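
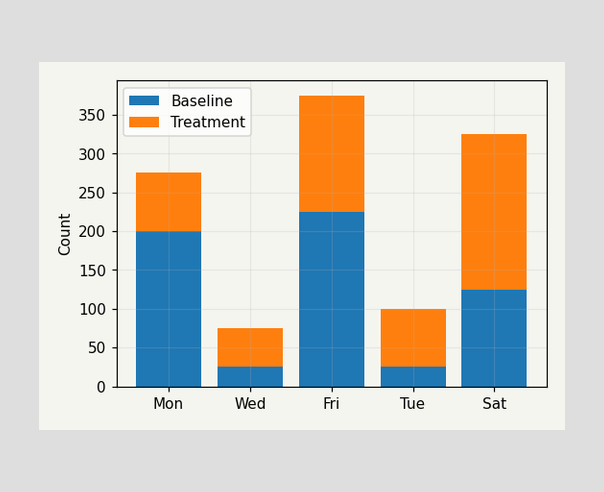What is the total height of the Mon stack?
The Mon stack's top reaches 275 on the y-axis.

275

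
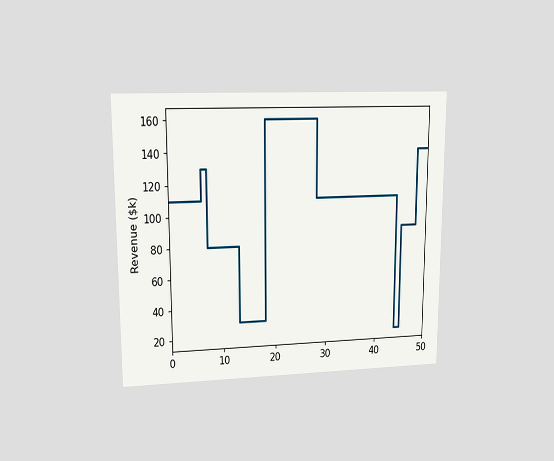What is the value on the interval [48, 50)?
The chart is viewed at a slight angle. On [48, 50) the step sits at $140k.

$140k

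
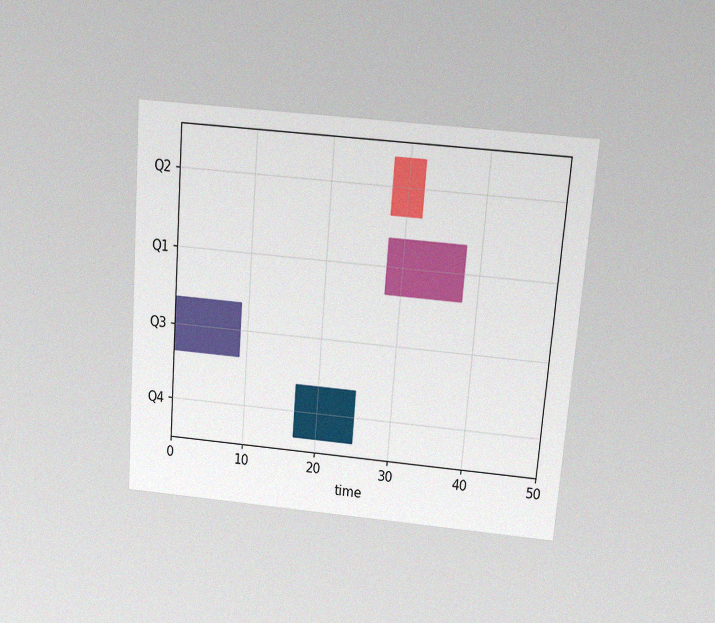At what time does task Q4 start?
17

The chart is tilted about 5° clockwise and viewed slightly from above, with some photo noise. The Q4 bar begins at t=17.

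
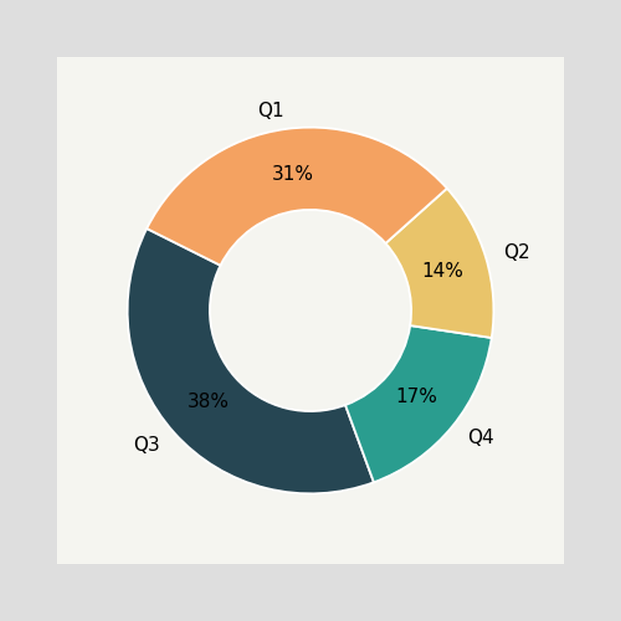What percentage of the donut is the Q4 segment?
The Q4 segment takes up 17% of the ring.

17%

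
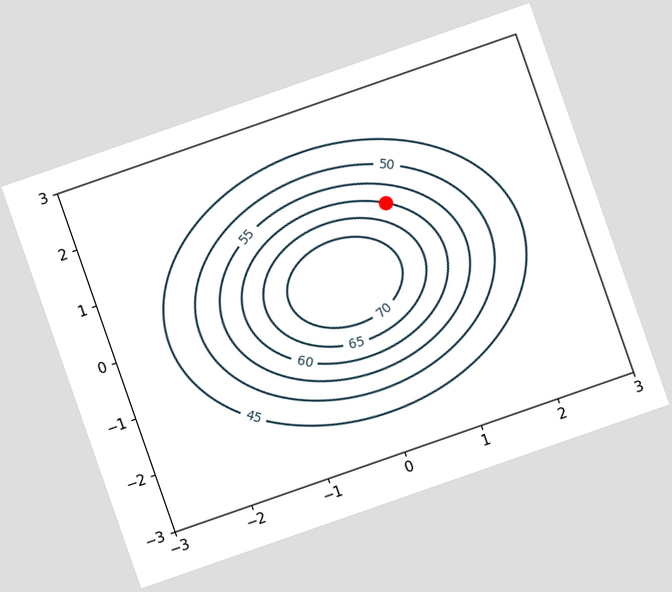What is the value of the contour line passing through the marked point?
60

The chart is tilted about 19° counter-clockwise. The marked point sits on the contour labelled 60.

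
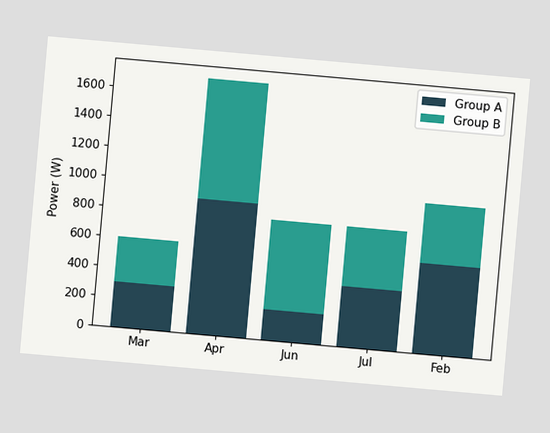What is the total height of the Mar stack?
The chart is tilted about 5° clockwise. The Mar stack's top reaches 600W on the y-axis.

600W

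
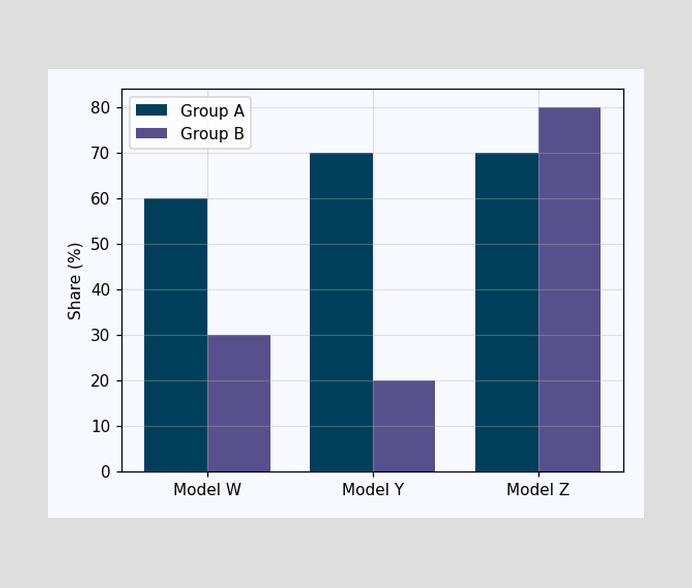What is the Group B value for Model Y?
20%

The Group B bar at Model Y reaches 20% on the y-axis.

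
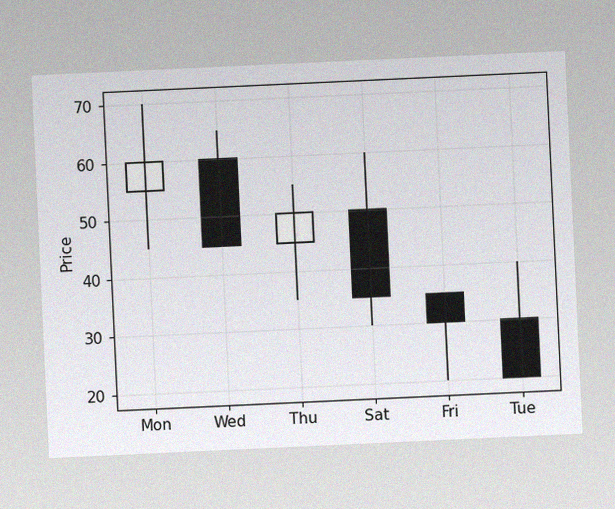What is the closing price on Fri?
The chart is tilted about 3° counter-clockwise, with some photo noise. The Fri candle closes at 30.

30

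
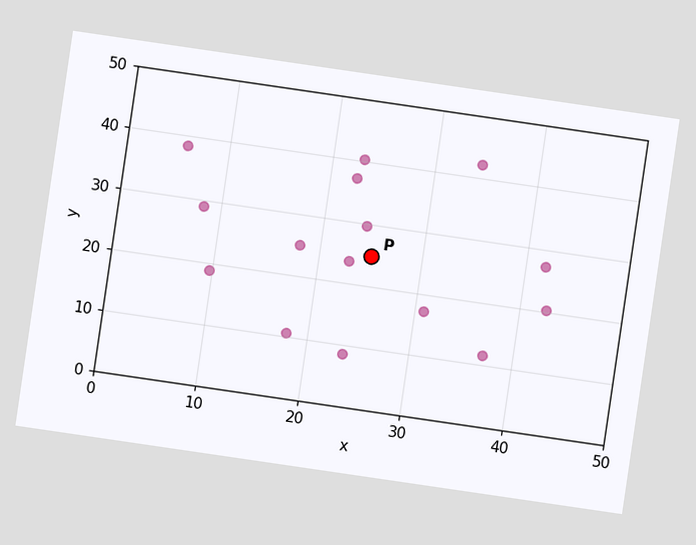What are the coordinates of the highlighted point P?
(25, 25)

The chart is tilted about 8° clockwise. Following the gridlines from P to each axis, P sits at (25, 25).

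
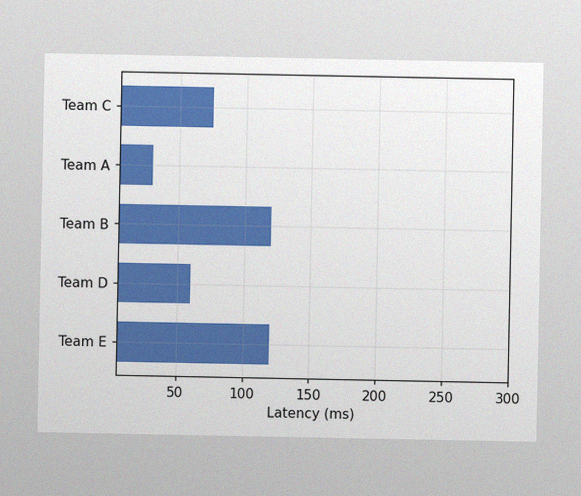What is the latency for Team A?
The image has some photo noise and uneven lighting. Reading along the chart's x-axis, the Team A bar reaches 30ms.

30ms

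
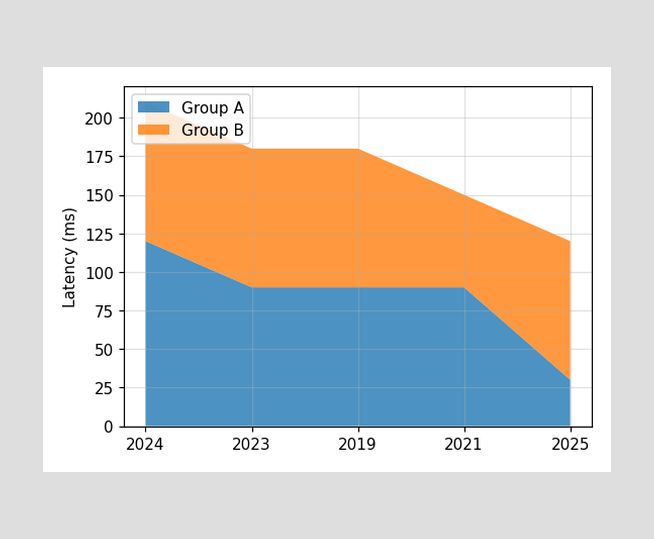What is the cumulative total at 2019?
180ms

The stacked total at 2019 reaches 180ms.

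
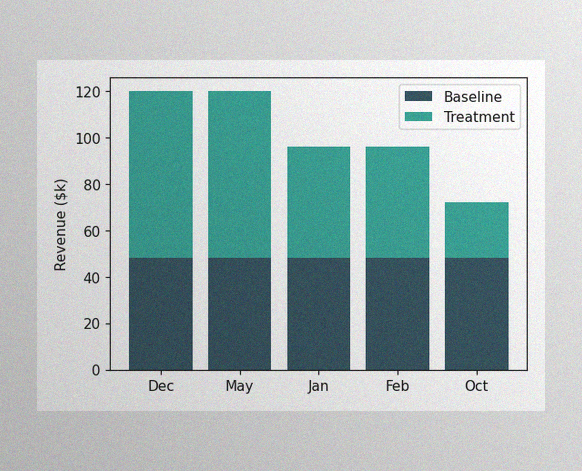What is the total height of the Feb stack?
$96k

The image has some photo noise and uneven lighting. The Feb stack's top reaches $96k on the y-axis.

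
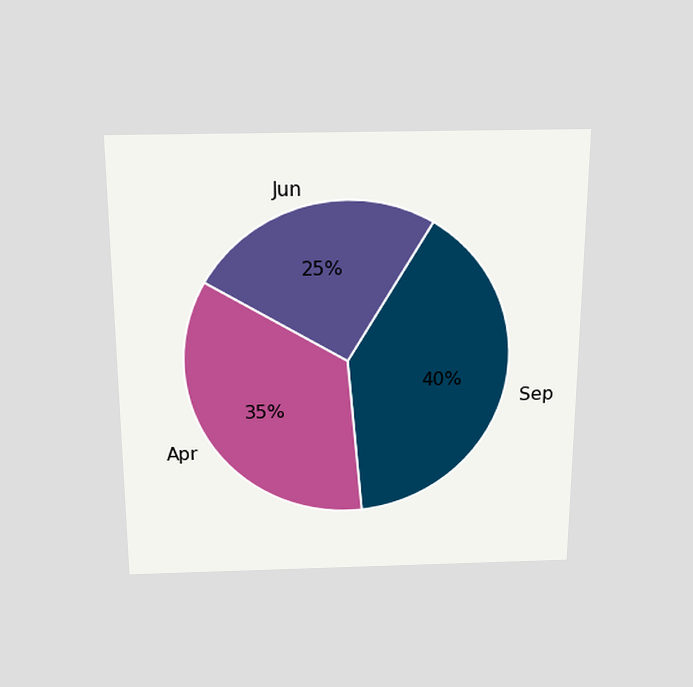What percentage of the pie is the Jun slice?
The chart is viewed slightly from above. The Jun slice takes up 25% of the pie.

25%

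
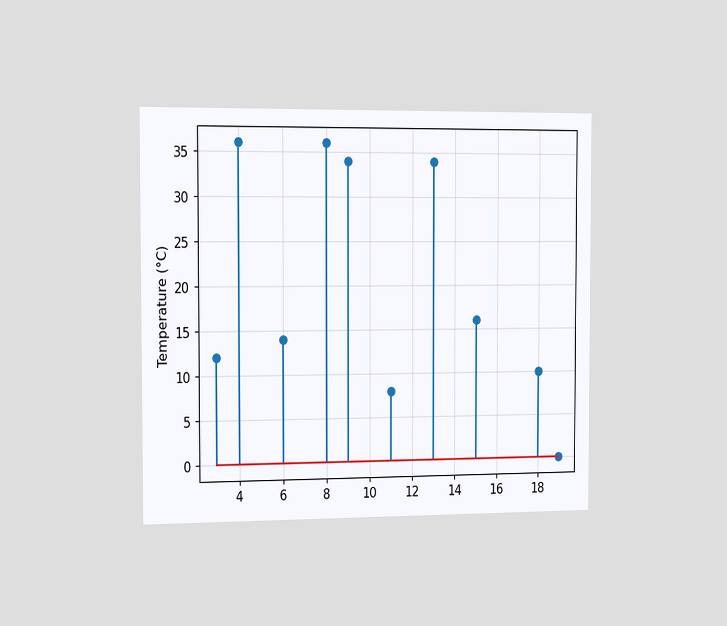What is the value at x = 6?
The chart is viewed slightly from the left. The stem at x=6 reaches 14°C.

14°C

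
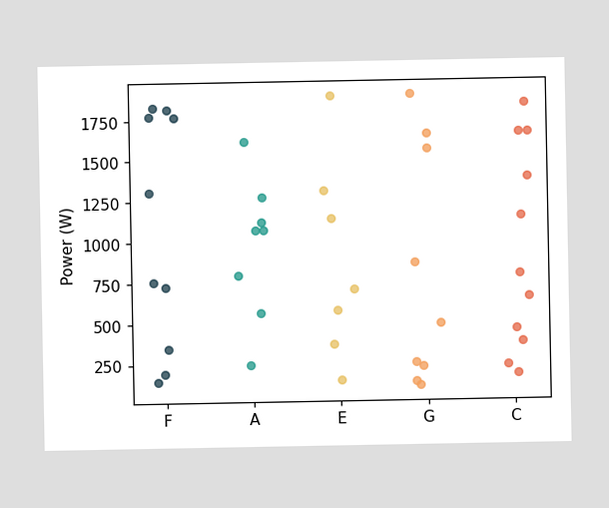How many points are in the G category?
Counting the markers in the G column gives 9.

9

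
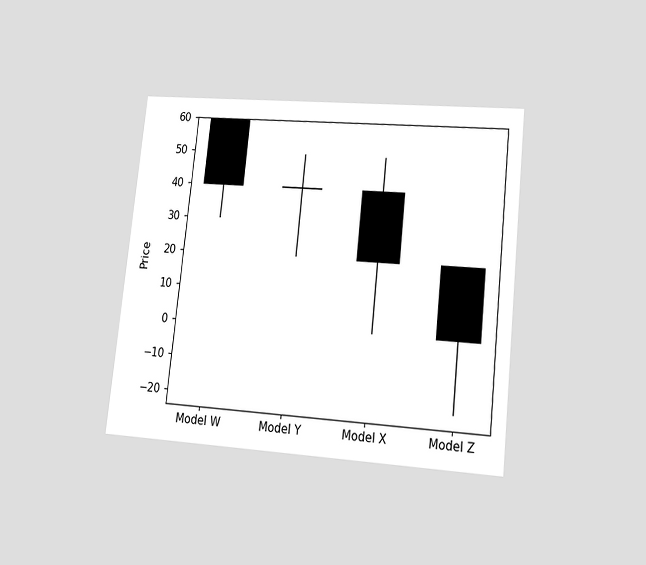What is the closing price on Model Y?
The chart is tilted about 6° clockwise and viewed at a slight angle. The Model Y candle closes at 40.

40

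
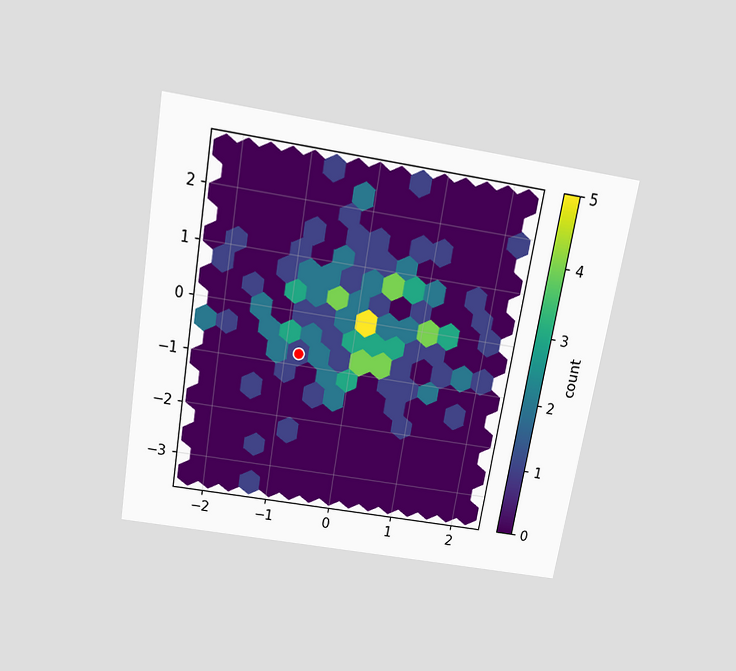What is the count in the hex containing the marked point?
The chart is tilted about 10° clockwise and viewed slightly from above. The marked hex reads 1 on the colorbar.

1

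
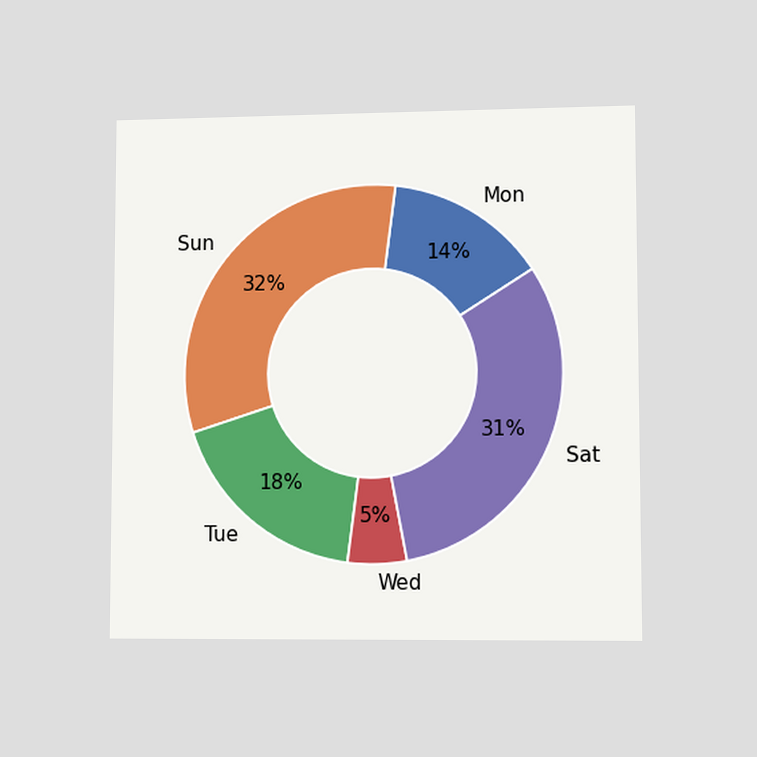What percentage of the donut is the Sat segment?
The chart is viewed at a slight angle. The Sat segment takes up 31% of the ring.

31%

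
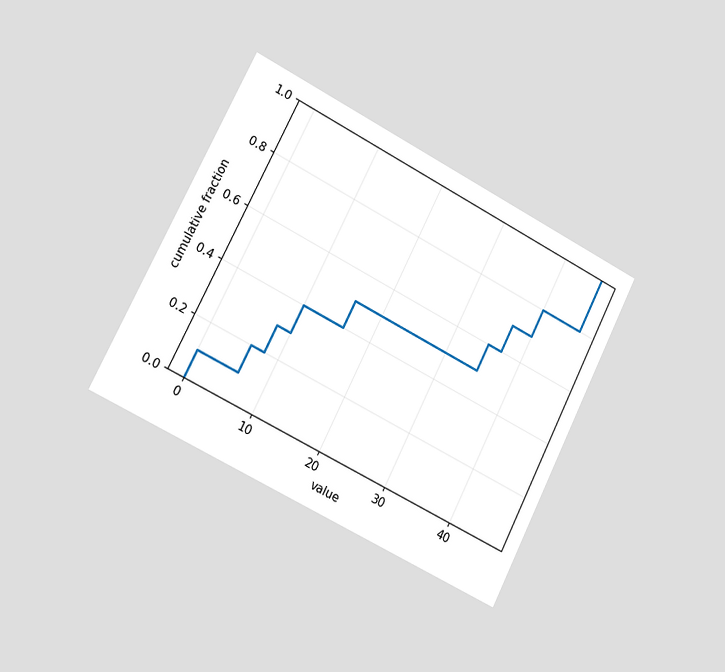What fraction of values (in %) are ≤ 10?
The chart is tilted about 27° clockwise and viewed slightly from the left. At x=10 the ECDF step is at 40%.

40%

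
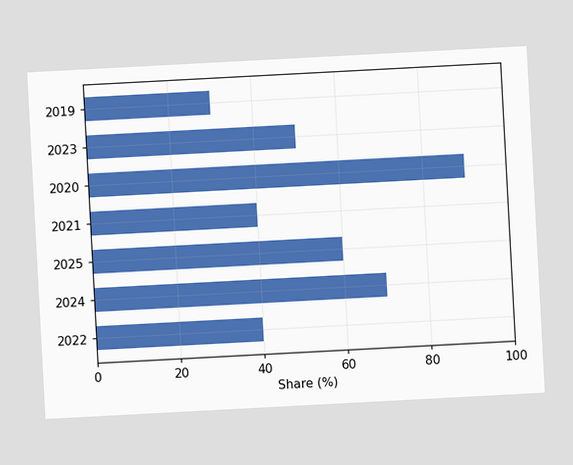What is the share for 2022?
40%

The chart is tilted about 3° counter-clockwise. Reading along the chart's x-axis, the 2022 bar reaches 40%.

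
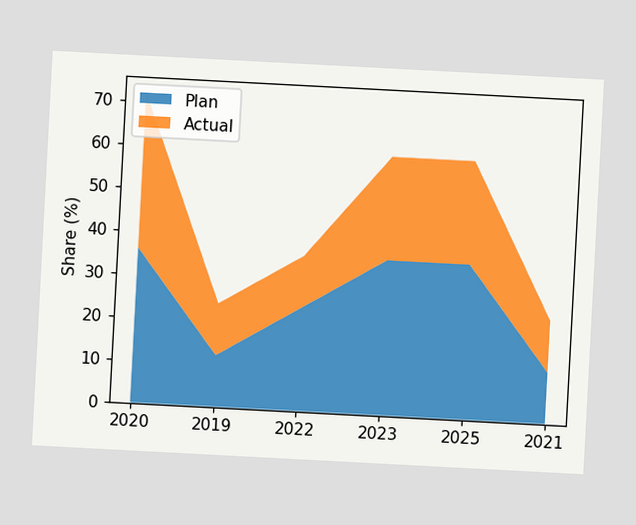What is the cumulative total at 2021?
24%

The chart is tilted about 3° clockwise. The stacked total at 2021 reaches 24%.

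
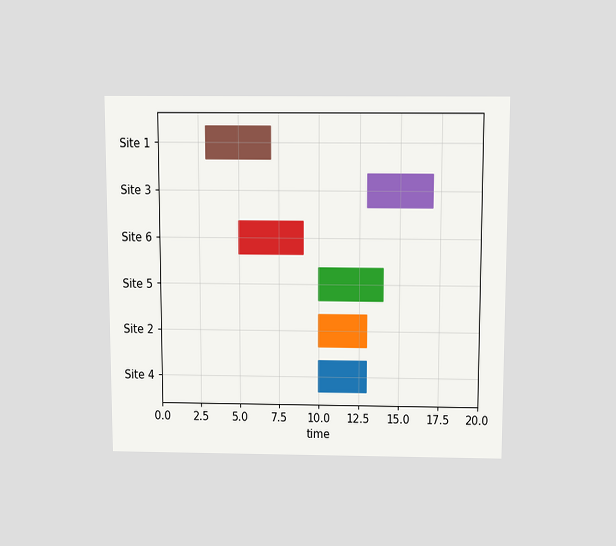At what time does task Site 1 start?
The chart is viewed slightly from above. The Site 1 bar begins at t=3.

3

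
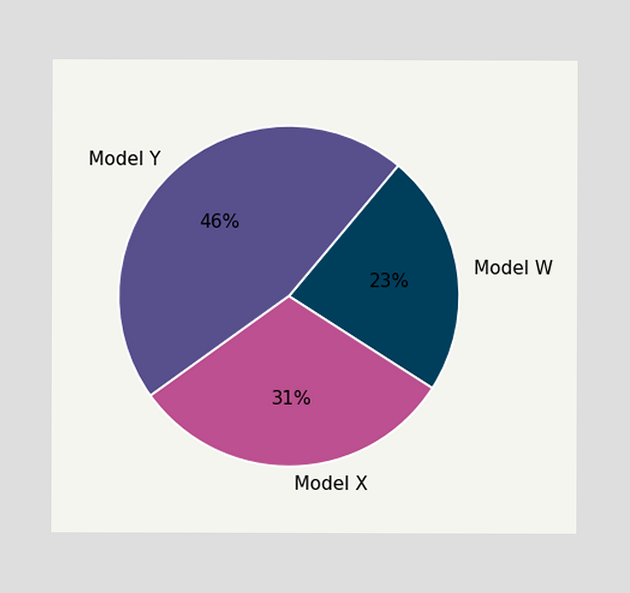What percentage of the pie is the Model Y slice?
The Model Y slice takes up 46% of the pie.

46%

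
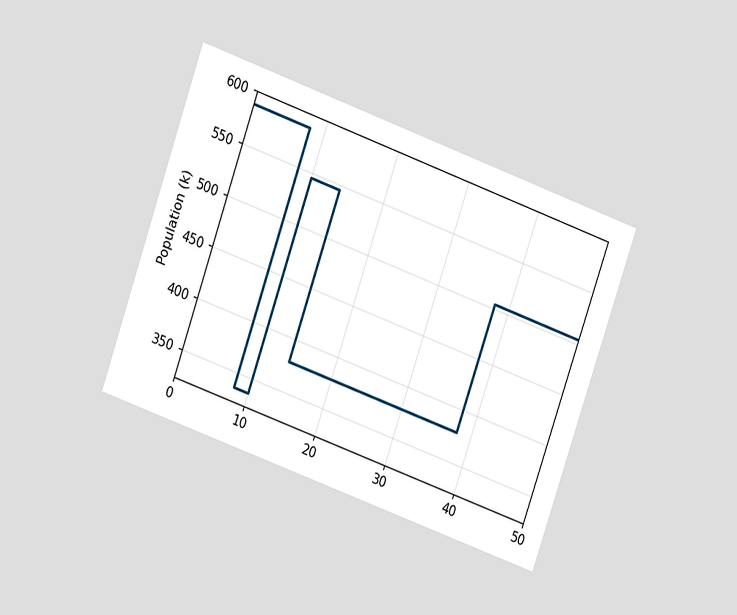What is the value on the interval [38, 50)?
504k

The chart is tilted about 20° clockwise and viewed at a slight angle. On [38, 50) the step sits at 504k.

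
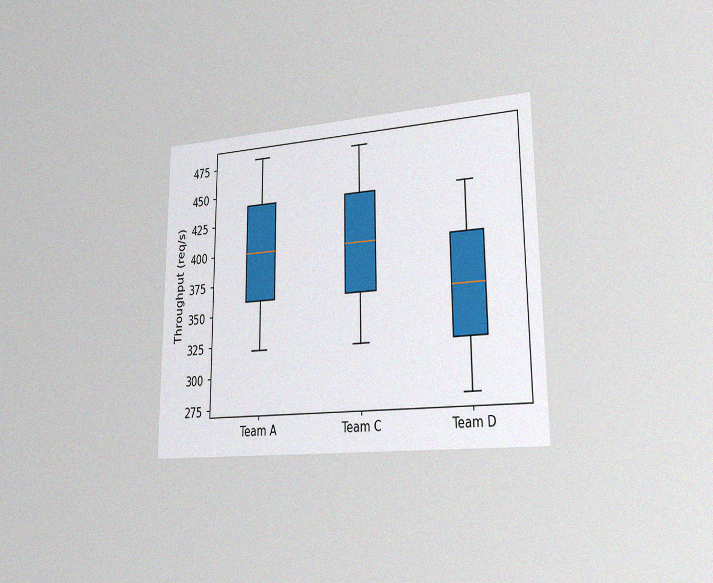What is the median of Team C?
400req/s

The chart is viewed slightly from the right, with some photo noise. The median line in the Team C box sits at 400req/s.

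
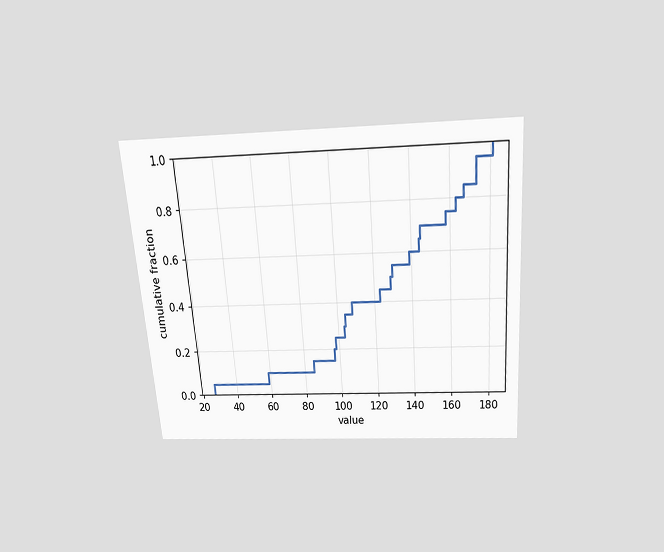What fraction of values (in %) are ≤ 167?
The chart is tilted about 4° counter-clockwise and viewed slightly from above. At x=167 the ECDF step is at 85%.

85%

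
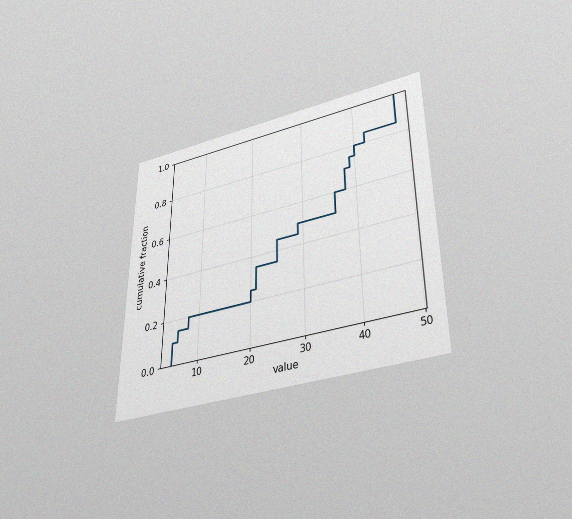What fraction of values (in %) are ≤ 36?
60%

The chart is viewed slightly from below, with some photo noise. At x=36 the ECDF step is at 60%.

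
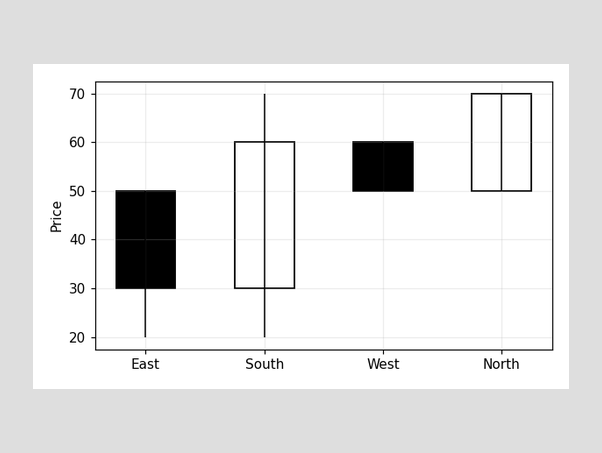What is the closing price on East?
The East candle closes at 30.

30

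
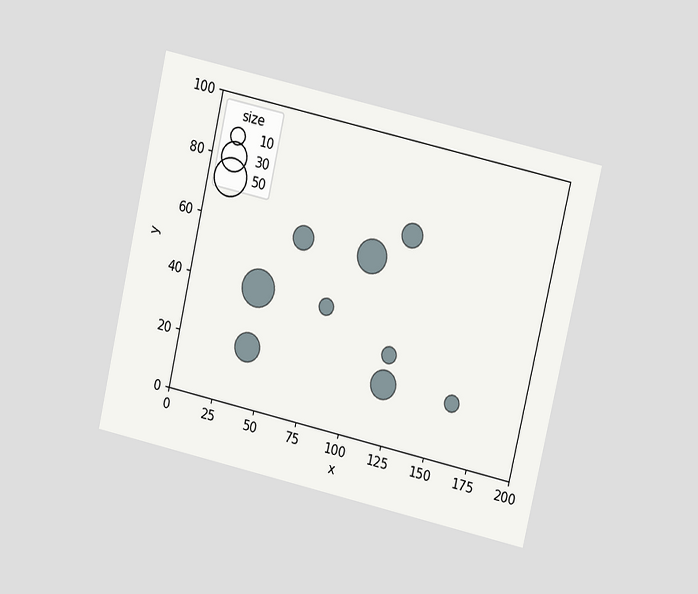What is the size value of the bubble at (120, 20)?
The chart is tilted about 13° clockwise and viewed at a slight angle. Matching the bubble at (120, 20) against the size legend gives 30.

30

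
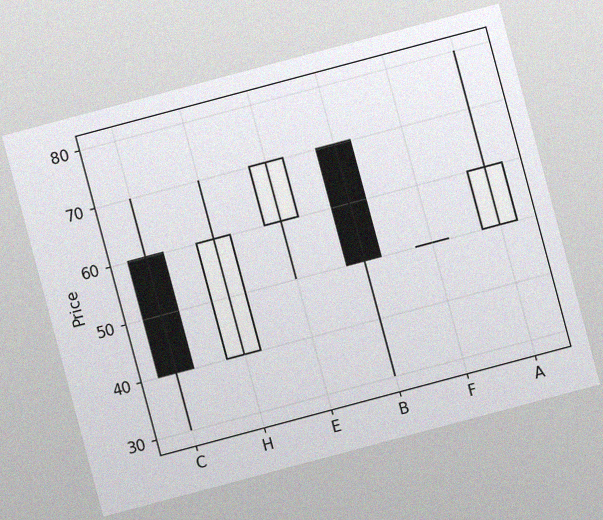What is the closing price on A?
60

The chart is tilted about 15° counter-clockwise, with some photo noise. The A candle closes at 60.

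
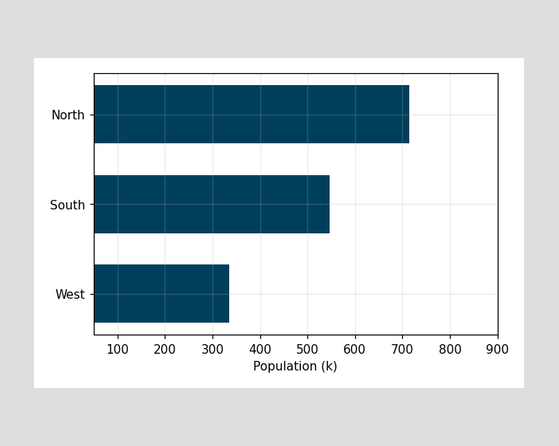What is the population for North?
714k

Reading along the chart's x-axis, the North bar reaches 714k.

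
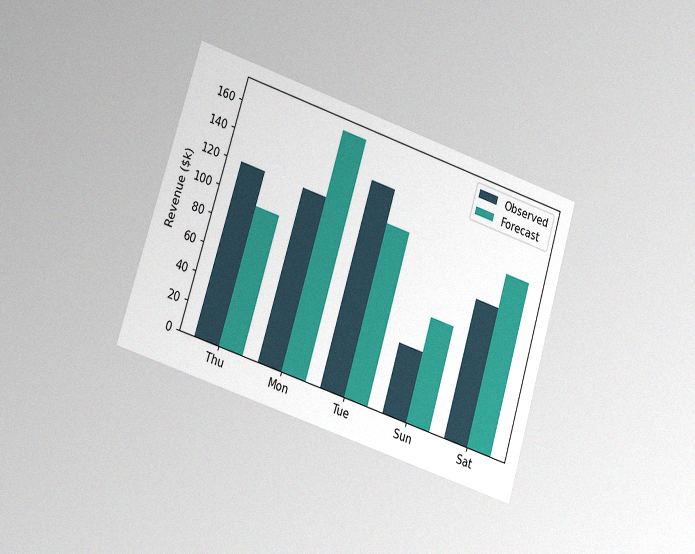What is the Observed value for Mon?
$120k

The chart is tilted about 17° clockwise and viewed at a slight angle, with some photo noise. The Observed bar at Mon reaches $120k on the y-axis.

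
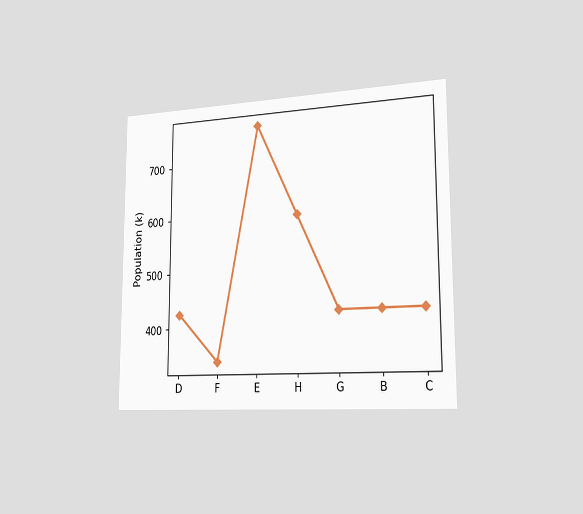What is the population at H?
595k

The chart is viewed slightly from the right. At H, the line is at 595k.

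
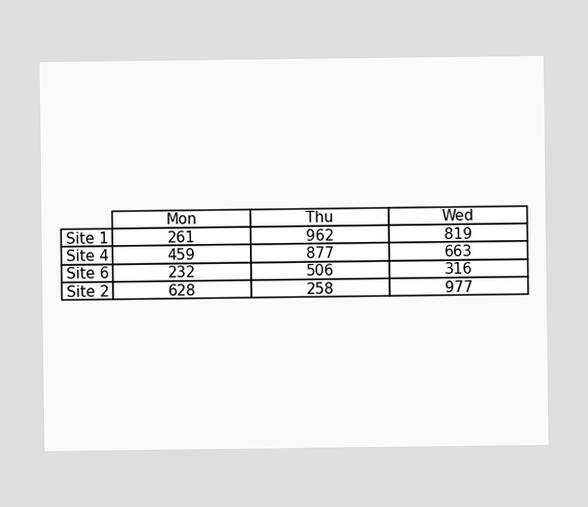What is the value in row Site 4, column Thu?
877

The (Site 4, Thu) cell reads 877.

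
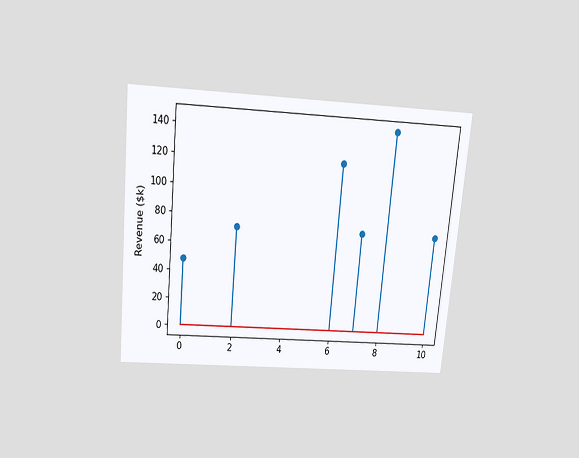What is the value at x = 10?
$72k

The chart is tilted about 5° clockwise and viewed slightly from above. The stem at x=10 reaches $72k.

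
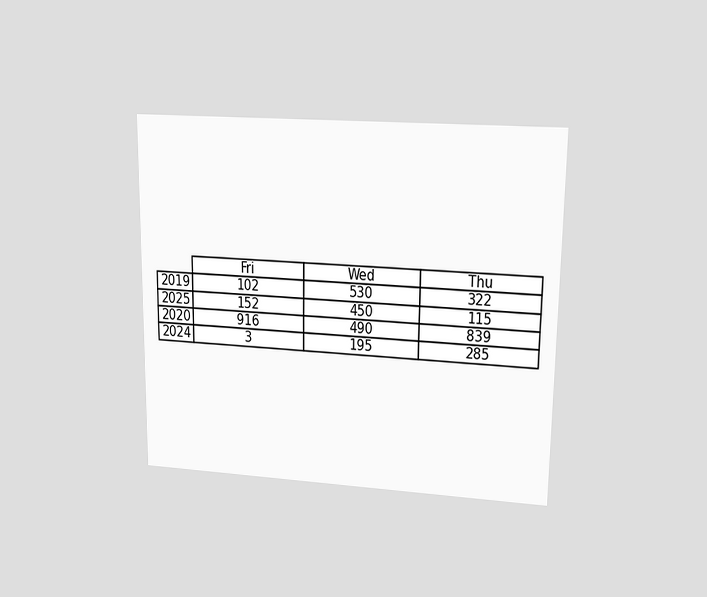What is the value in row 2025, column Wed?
The chart is viewed at a slight angle. The (2025, Wed) cell reads 450.

450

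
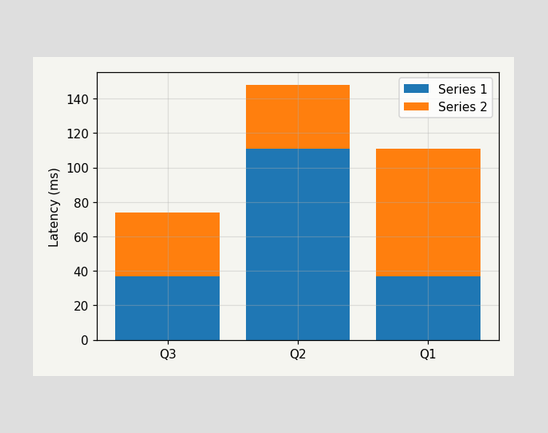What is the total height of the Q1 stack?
The Q1 stack's top reaches 111ms on the y-axis.

111ms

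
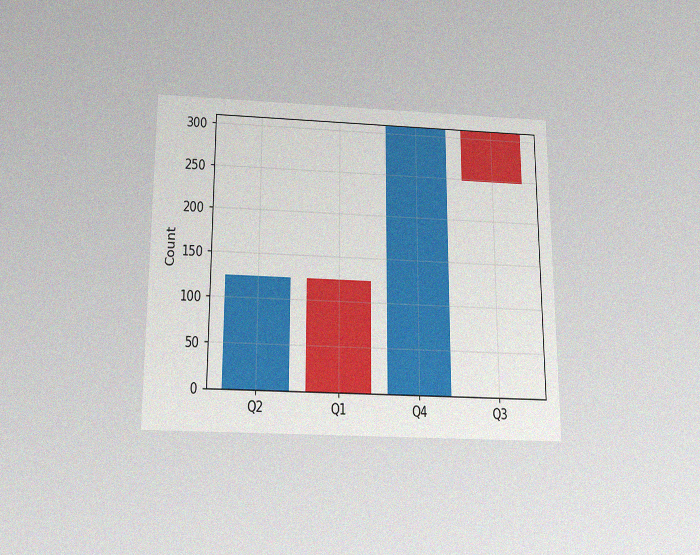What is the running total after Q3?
The chart is viewed slightly from below, with some photo noise. After Q3 the running total reaches 248.

248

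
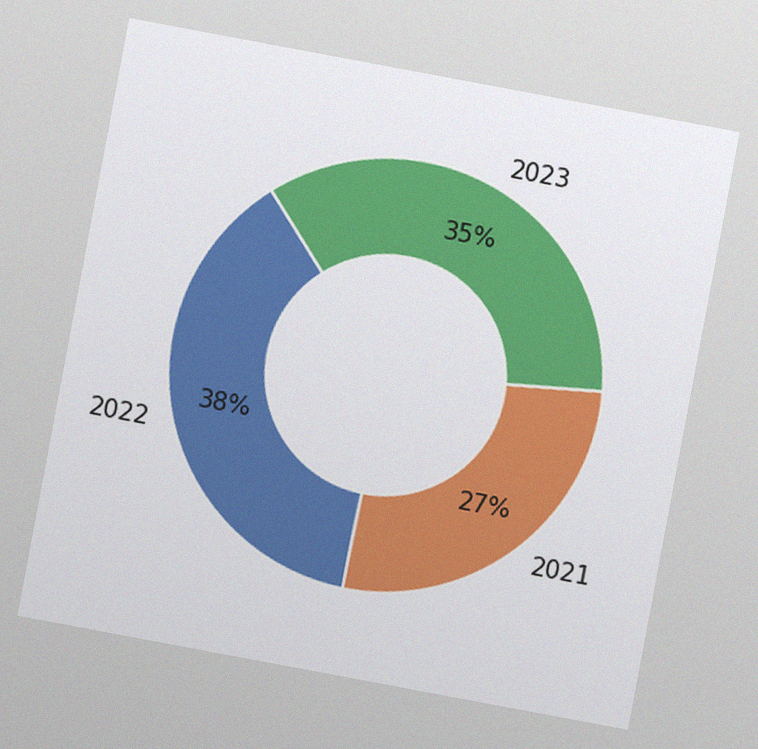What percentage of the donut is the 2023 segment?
The chart is tilted about 11° clockwise, with some photo noise. The 2023 segment takes up 35% of the ring.

35%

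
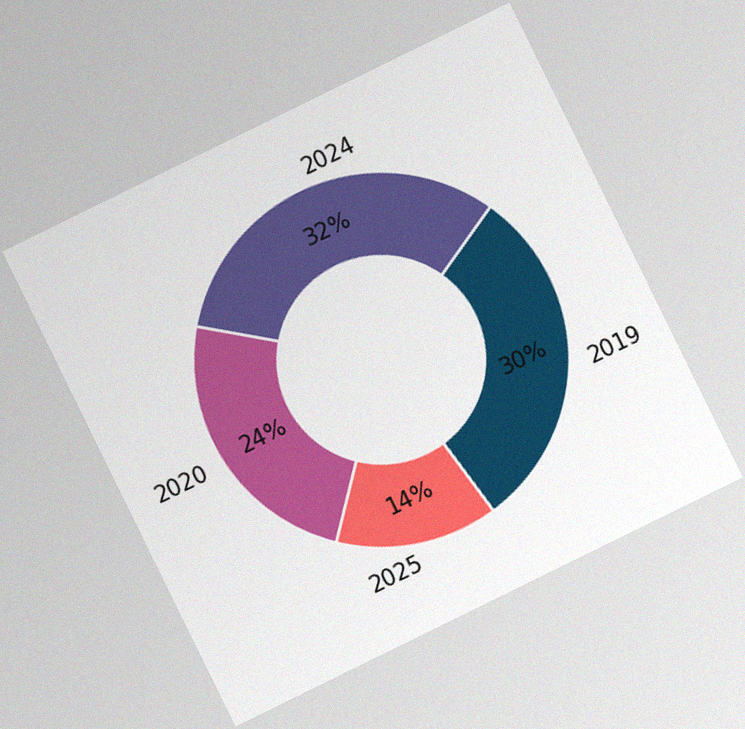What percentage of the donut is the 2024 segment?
The chart is tilted about 26° counter-clockwise, with some photo noise. The 2024 segment takes up 32% of the ring.

32%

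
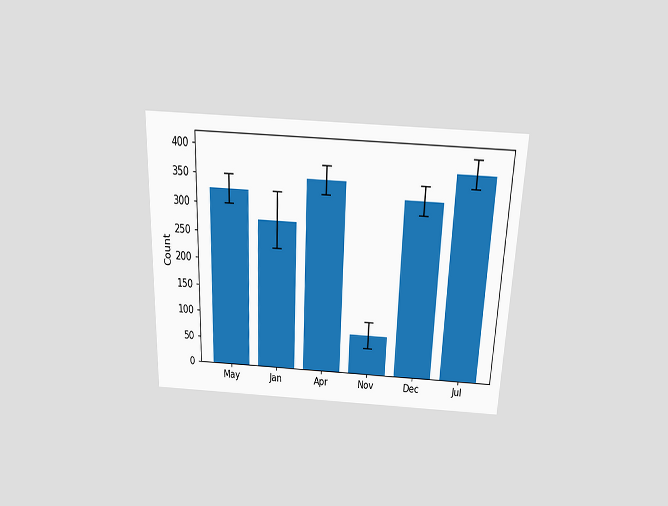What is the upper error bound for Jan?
The chart is tilted about 2° clockwise and viewed slightly from above. The Jan bar's upper whisker reaches 325.

325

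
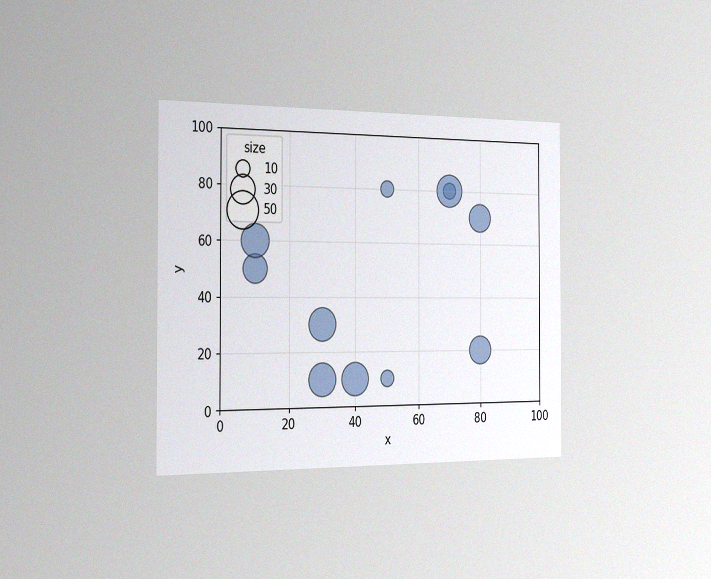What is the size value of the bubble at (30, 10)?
The chart is viewed slightly from the left, with some photo noise. Matching the bubble at (30, 10) against the size legend gives 40.

40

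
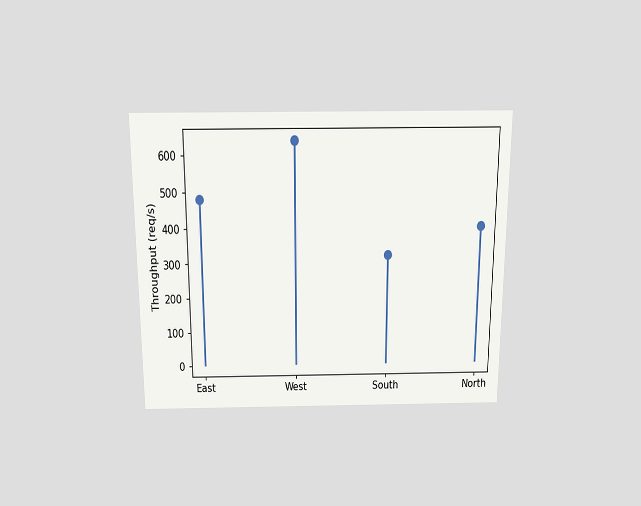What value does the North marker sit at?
400req/s

The chart is viewed slightly from above. The North marker sits at 400req/s.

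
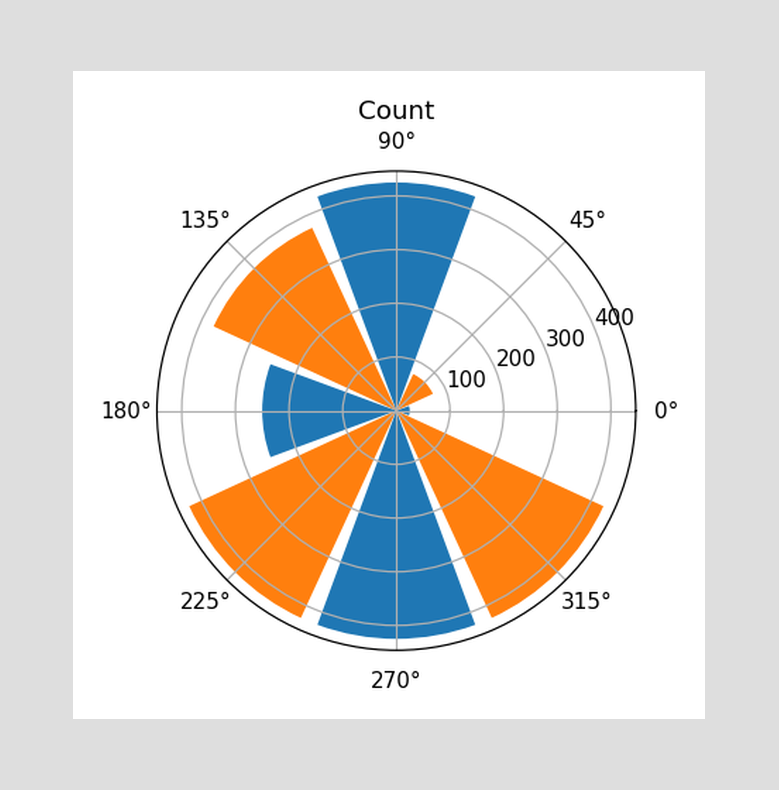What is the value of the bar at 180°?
The bar at 180° reaches 250 on the radial axis.

250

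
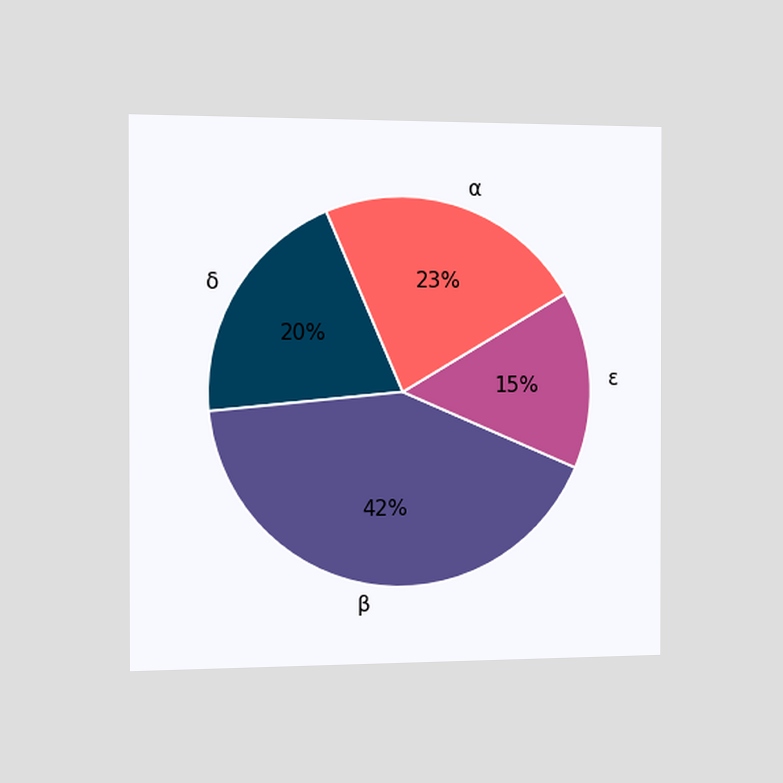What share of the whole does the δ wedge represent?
20%

The chart is viewed slightly from the left. The δ slice takes up 20% of the pie.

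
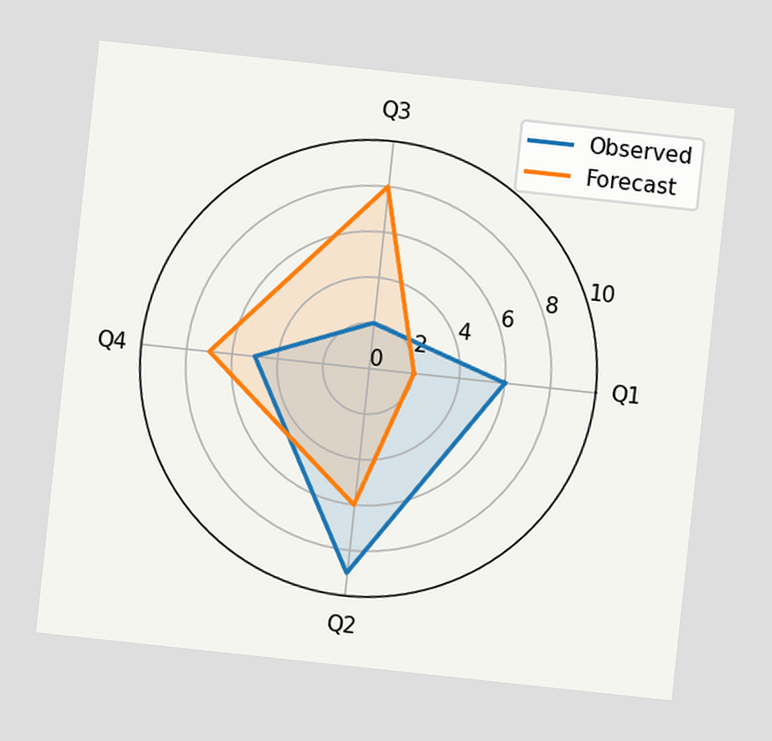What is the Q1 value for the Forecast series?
2

The chart is tilted about 6° clockwise. On the Q1 axis, Forecast reaches 2.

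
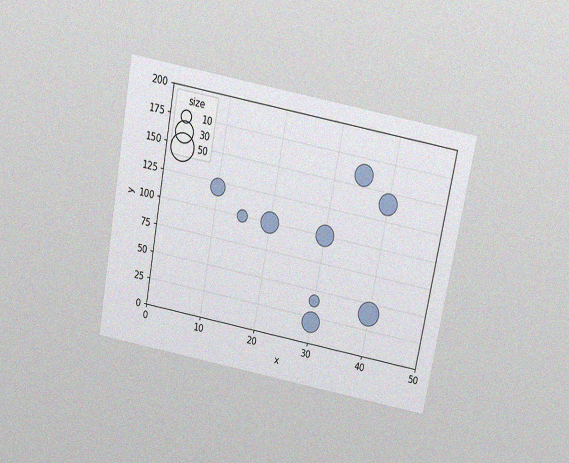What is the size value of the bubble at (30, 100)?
The chart is tilted about 11° clockwise and viewed slightly from above, with some photo noise. Matching the bubble at (30, 100) against the size legend gives 30.

30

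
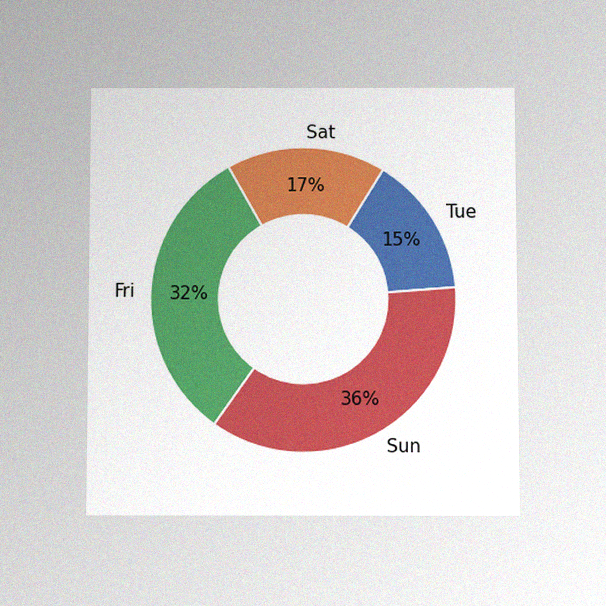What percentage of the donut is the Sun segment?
36%

The chart is viewed slightly from below, with some photo noise. The Sun segment takes up 36% of the ring.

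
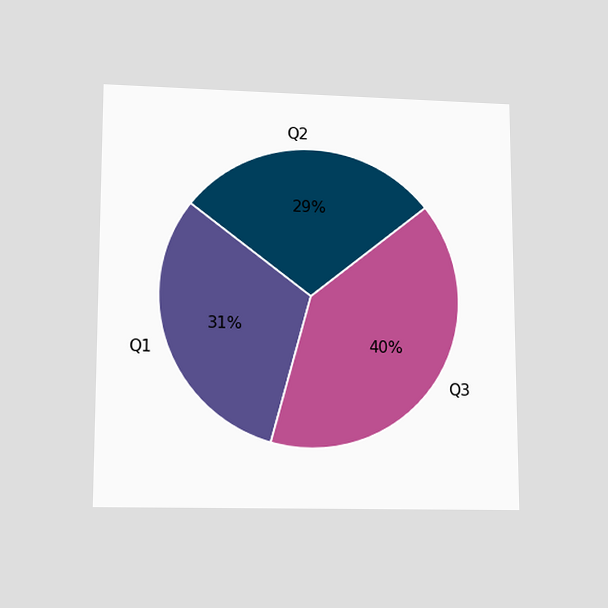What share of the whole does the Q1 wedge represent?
31%

The chart is viewed at a slight angle. The Q1 slice takes up 31% of the pie.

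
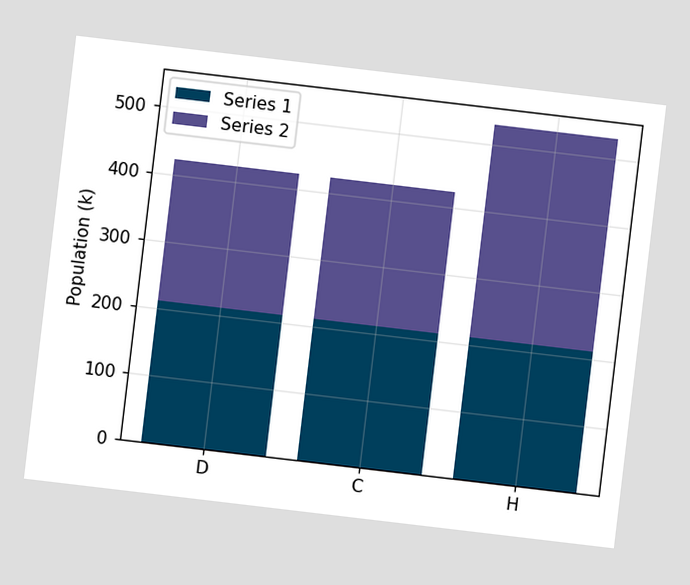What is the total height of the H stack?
The chart is tilted about 7° clockwise. The H stack's top reaches 530k on the y-axis.

530k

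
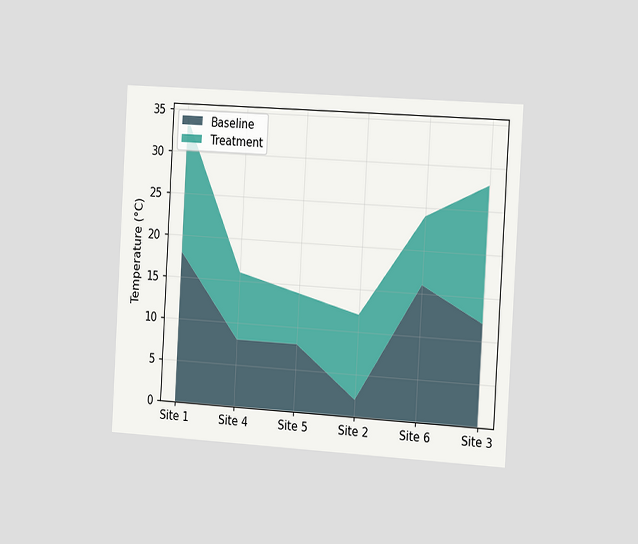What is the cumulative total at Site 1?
The chart is tilted about 3° clockwise and viewed slightly from the right. The stacked total at Site 1 reaches 34°C.

34°C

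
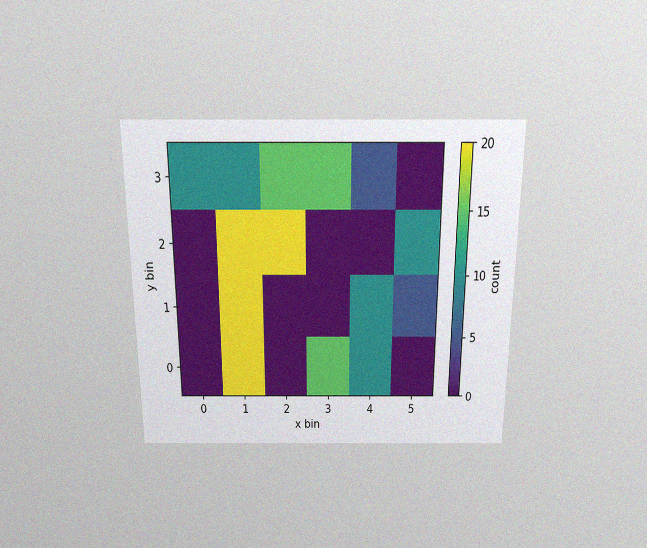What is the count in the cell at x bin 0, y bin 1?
0

The chart is viewed slightly from above, with some photo noise. Matching the cell (0, 1) against the colorbar gives 0.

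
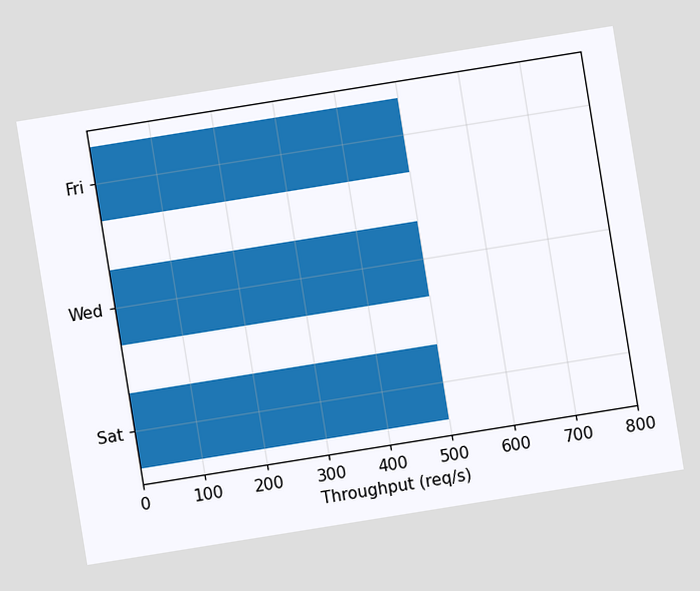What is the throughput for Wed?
The chart is tilted about 9° counter-clockwise. Reading along the chart's x-axis, the Wed bar reaches 500req/s.

500req/s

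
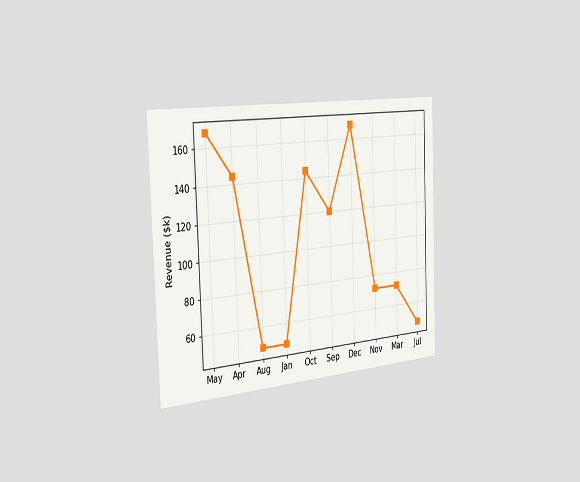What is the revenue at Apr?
The chart is tilted about 2° counter-clockwise and viewed slightly from the left. At Apr, the line is at $144k.

$144k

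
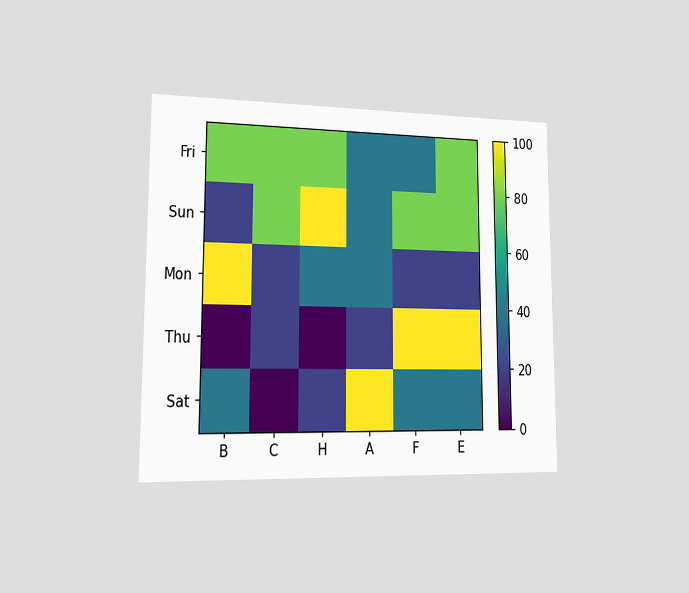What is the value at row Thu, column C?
The chart is viewed slightly from the left. Matching cell (Thu, C) against the colorbar gives 20.

20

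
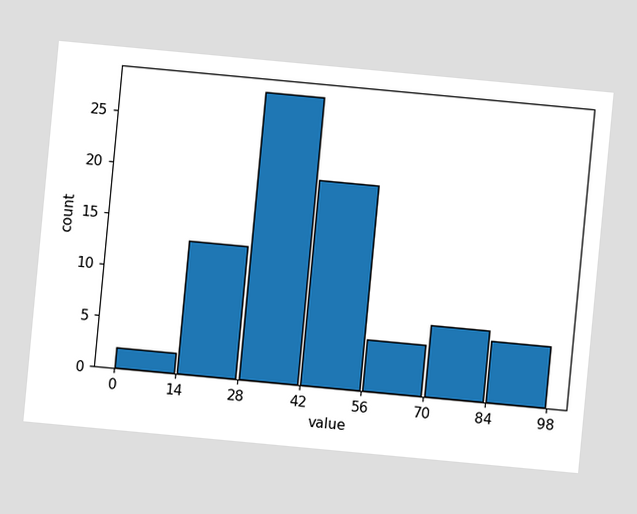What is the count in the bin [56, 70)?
5

The chart is tilted about 5° clockwise. The [56, 70) bin has height 5.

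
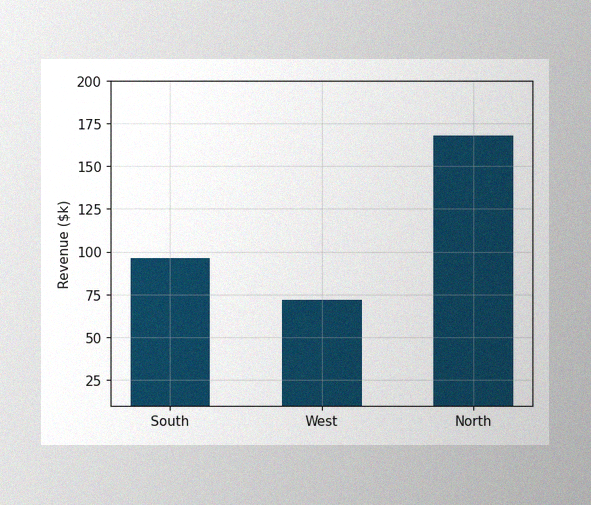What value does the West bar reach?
$72k

The image has some photo noise and uneven lighting. Reading along the chart's y-axis, the West bar reaches $72k.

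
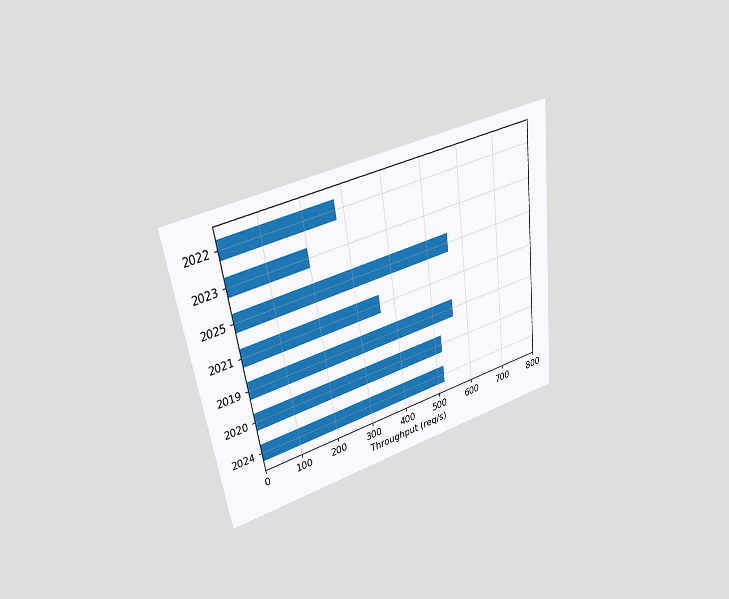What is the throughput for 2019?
560req/s

The chart is tilted about 8° counter-clockwise and viewed slightly from above. Reading along the chart's x-axis, the 2019 bar reaches 560req/s.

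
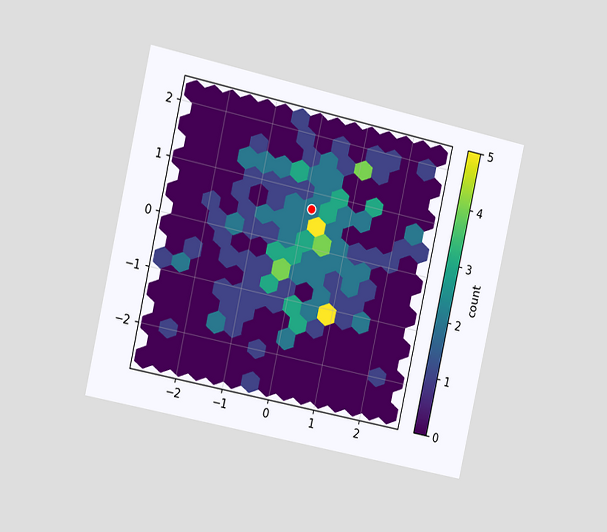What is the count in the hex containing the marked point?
2

The chart is tilted about 12° clockwise and viewed slightly from the left. The marked hex reads 2 on the colorbar.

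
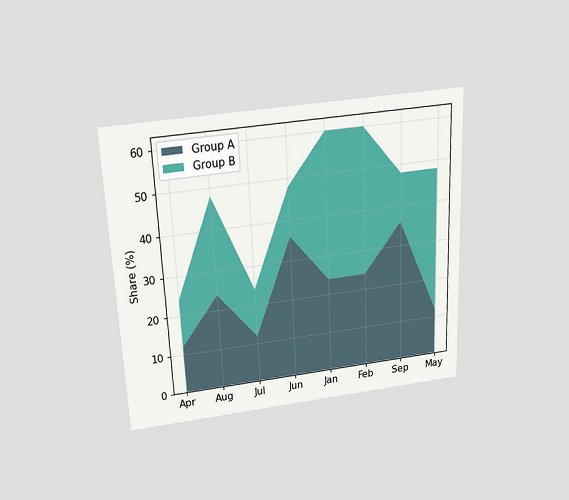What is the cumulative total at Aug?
The chart is tilted about 3° counter-clockwise and viewed slightly from above. The stacked total at Aug reaches 48%.

48%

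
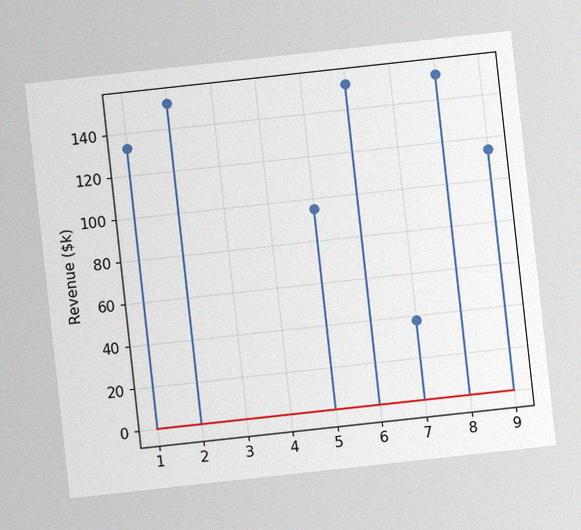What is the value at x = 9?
The chart is tilted about 6° counter-clockwise, with some photo noise. The stem at x=9 reaches $114k.

$114k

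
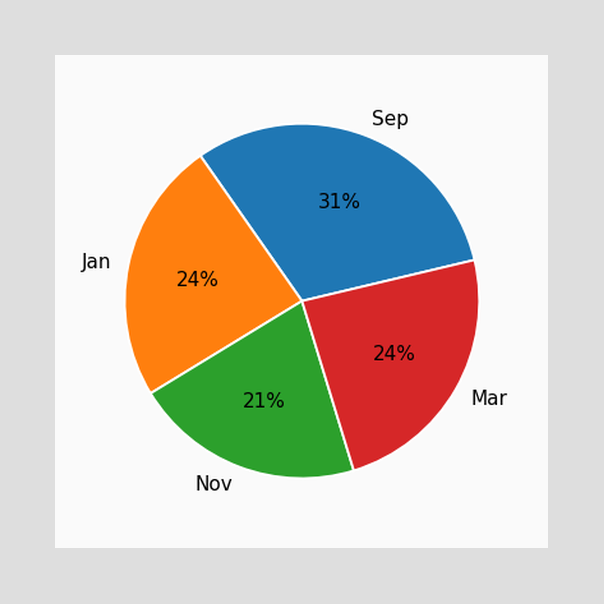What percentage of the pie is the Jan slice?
24%

The Jan slice takes up 24% of the pie.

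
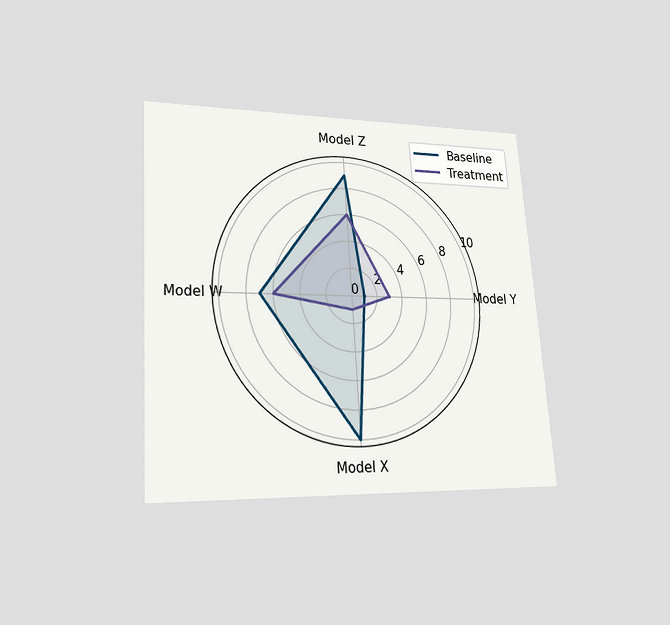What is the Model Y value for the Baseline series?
1

The chart is tilted about 4° counter-clockwise and viewed at a slight angle. On the Model Y axis, Baseline reaches 1.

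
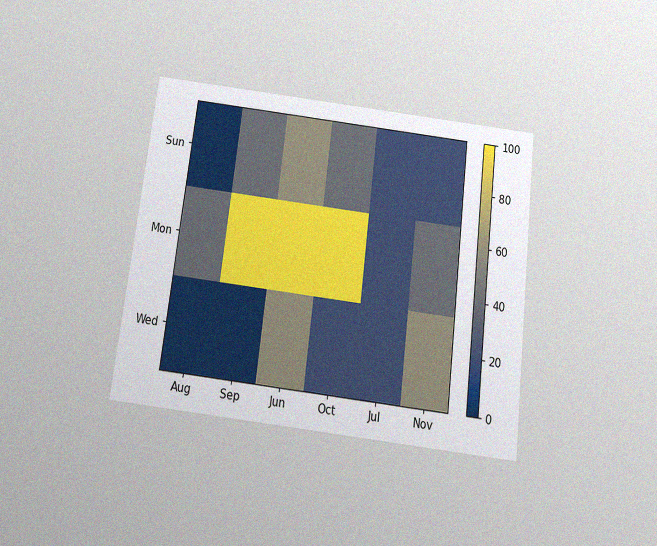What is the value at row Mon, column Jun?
The chart is tilted about 7° clockwise and viewed slightly from below, with some photo noise. Matching cell (Mon, Jun) against the colorbar gives 100.

100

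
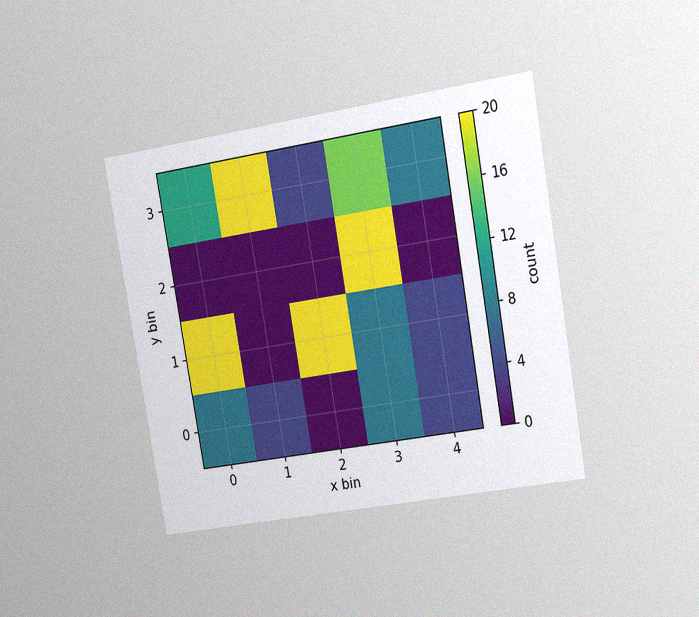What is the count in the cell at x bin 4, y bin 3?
The chart is tilted about 10° counter-clockwise and viewed slightly from the right, with some photo noise. Matching the cell (4, 3) against the colorbar gives 8.

8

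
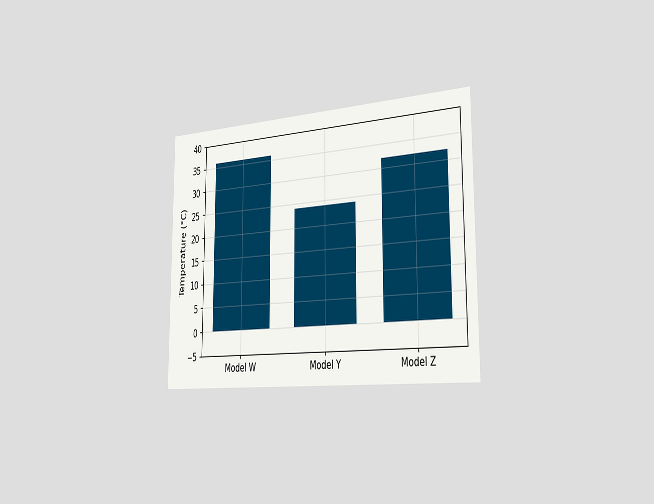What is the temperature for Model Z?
32°C

The chart is viewed slightly from the right. Reading along the chart's y-axis, the Model Z bar reaches 32°C.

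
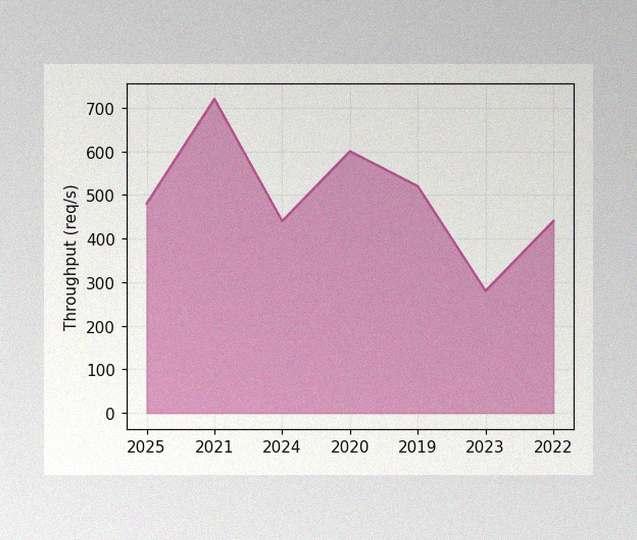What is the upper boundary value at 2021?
The image has some photo noise and uneven lighting. At 2021 the upper boundary is at 720req/s.

720req/s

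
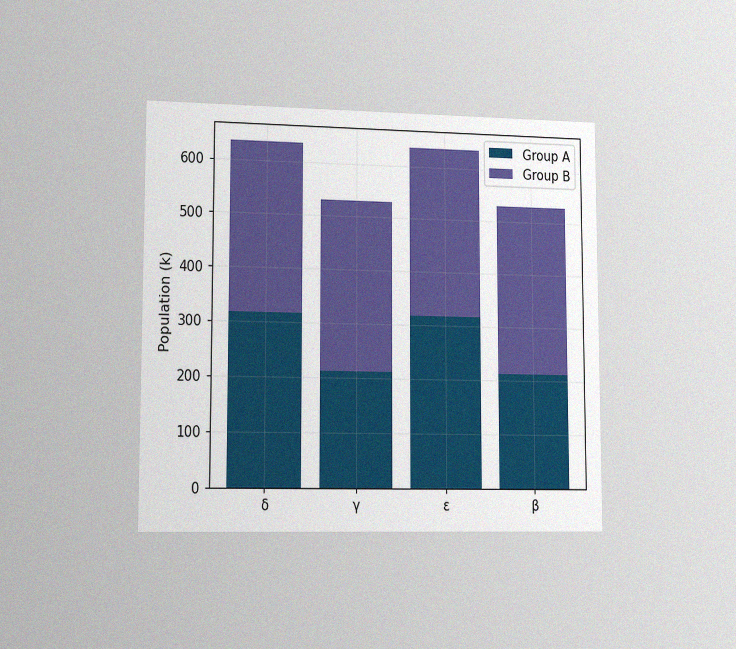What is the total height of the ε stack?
The chart is viewed slightly from the left, with some photo noise. The ε stack's top reaches 636k on the y-axis.

636k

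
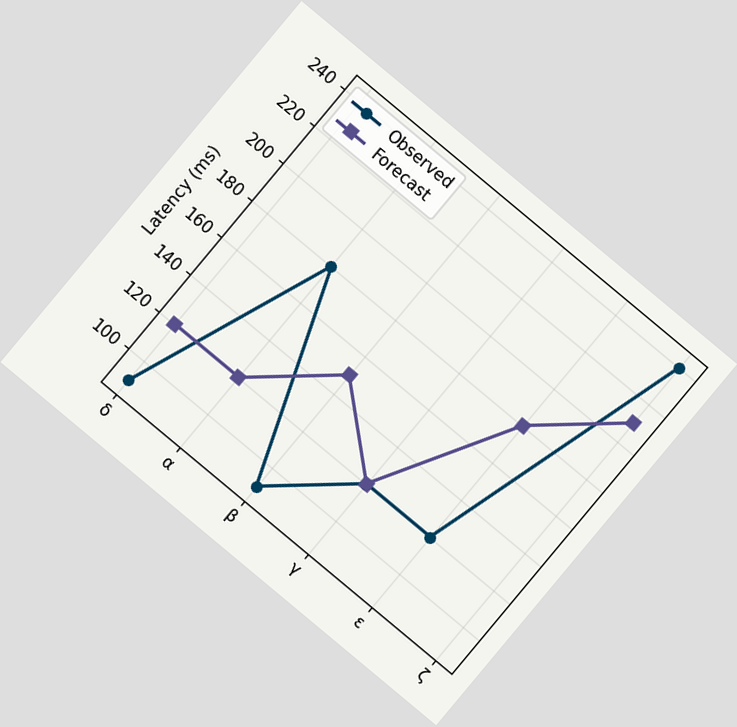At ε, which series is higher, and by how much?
Forecast, by 60ms

The chart is tilted about 40° clockwise. At ε, Forecast sits above the other line by 60ms.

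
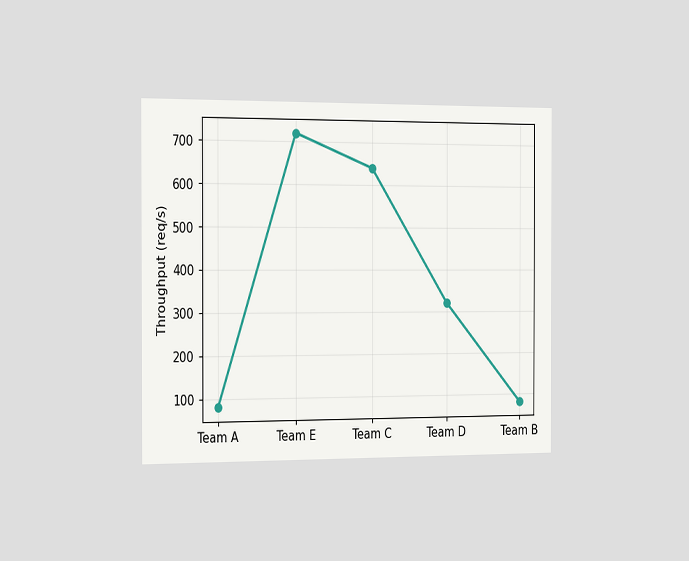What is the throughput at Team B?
80req/s

The chart is viewed slightly from the left. At Team B, the line is at 80req/s.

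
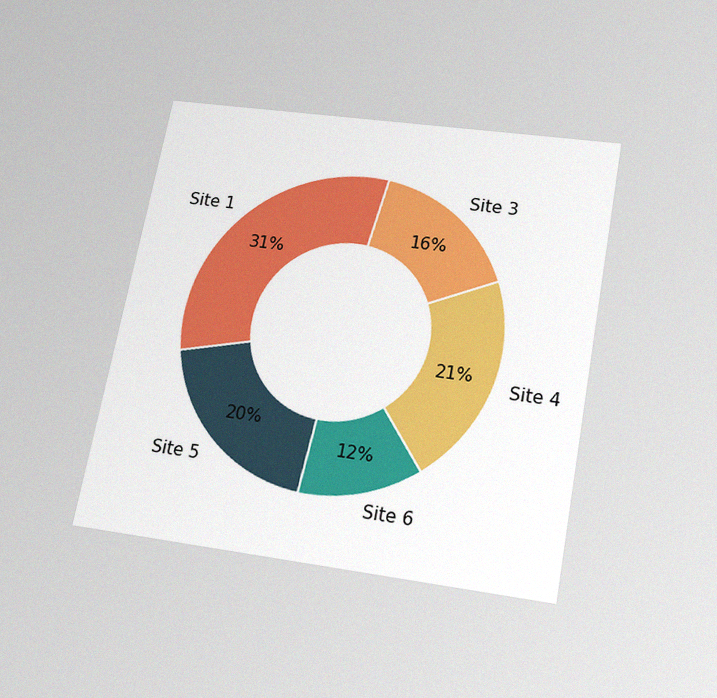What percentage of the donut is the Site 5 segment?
The chart is tilted about 11° clockwise and viewed slightly from below, with some photo noise. The Site 5 segment takes up 20% of the ring.

20%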